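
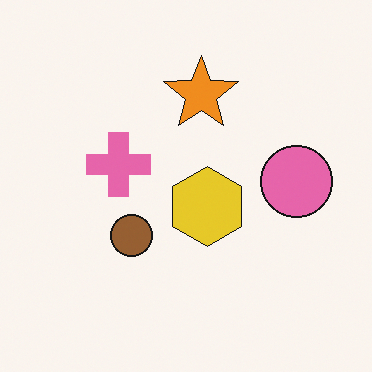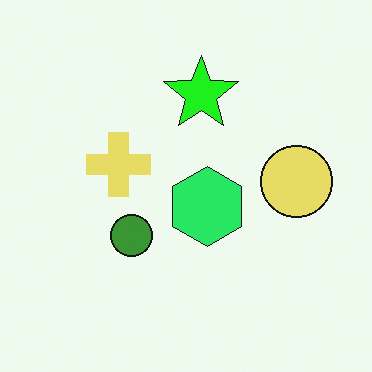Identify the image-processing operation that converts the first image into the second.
The second image is the first hue-shifted by a moderate amount.

Every shape's color has rotated by the same amount around the hue wheel — a uniform hue shift.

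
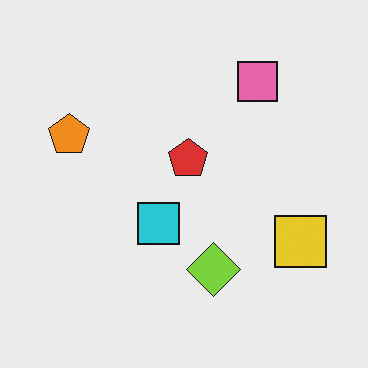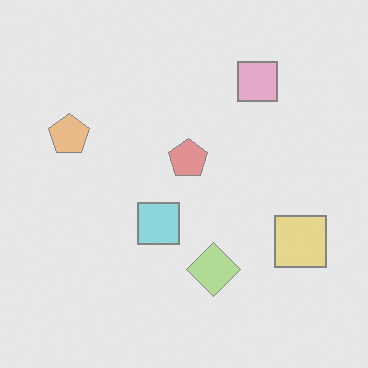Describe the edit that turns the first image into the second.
The second image is the first washed out (contrast reduced).

Tones are pushed toward mid-grey across the whole image — a global contrast change.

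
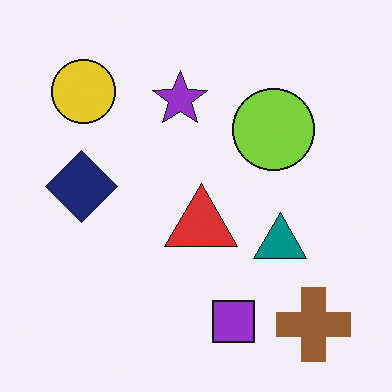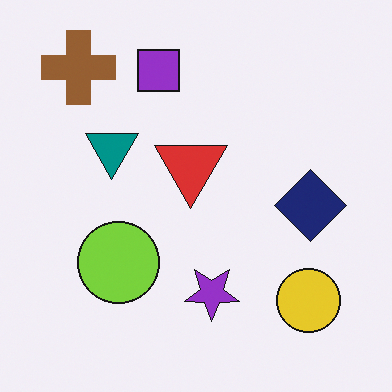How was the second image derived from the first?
The image was rotated 180°.

The brown cross sits in the bottom-right of the first image and the top-left of the second — consistent with a whole-image 180° rotation.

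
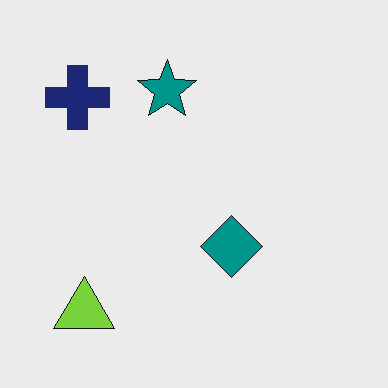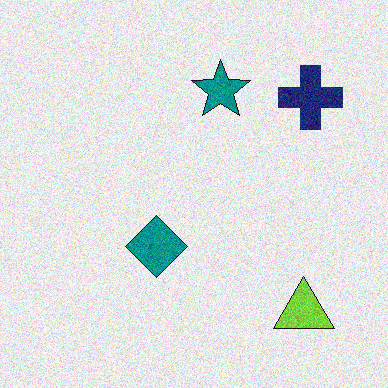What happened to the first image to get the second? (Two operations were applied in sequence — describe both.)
Degraded with visible gaussian noise, then flipped horizontally (left ↔ right).

Random speckle covers the whole image, including the flat background. The navy cross is in the top-left of the first image and the top-right of the second — shapes on opposite sides of the vertical midline have swapped in a mirror flip.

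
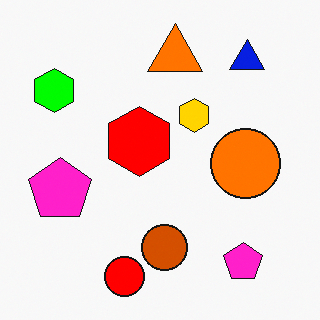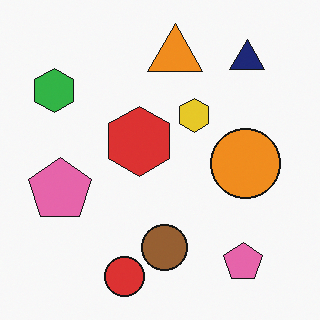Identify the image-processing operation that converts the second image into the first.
The transformation is: heavily oversaturated.

All colors are more vivid — a global saturation change.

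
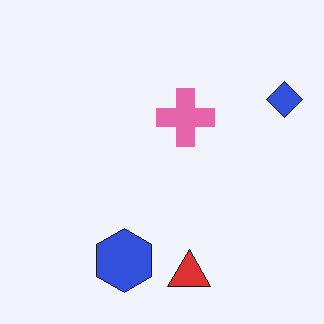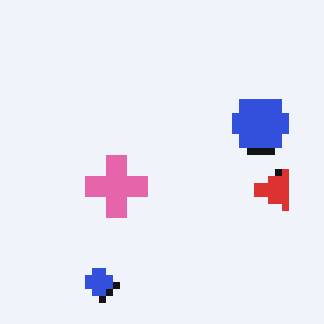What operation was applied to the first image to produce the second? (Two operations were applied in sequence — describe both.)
It was transposed (reflected across the top-left ↔ bottom-right diagonal), then moderately pixelated.

Shapes have swapped their row and column positions — what was in the top-right is now in the bottom-left — a diagonal reflection. Shapes are reduced to large square blocks; fine edges and outlines are lost — a downscale-then-upscale (mosaic) effect.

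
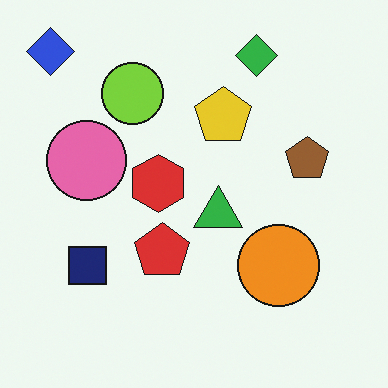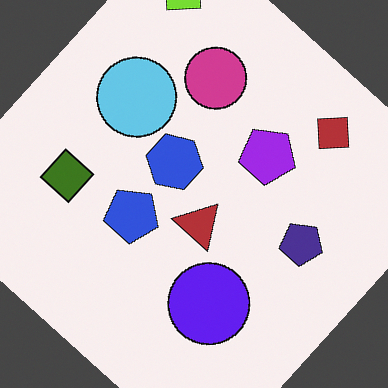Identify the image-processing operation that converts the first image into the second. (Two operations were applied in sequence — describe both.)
The image was rotated clockwise by a large amount — several tens of degrees, then hue-shifted through roughly half the color wheel.

Every shape is tilted by the same angle and the image corners show triangular fill wedges — a whole-image rotation by a non-right angle. Every shape's color has rotated by the same amount around the hue wheel — a uniform hue shift.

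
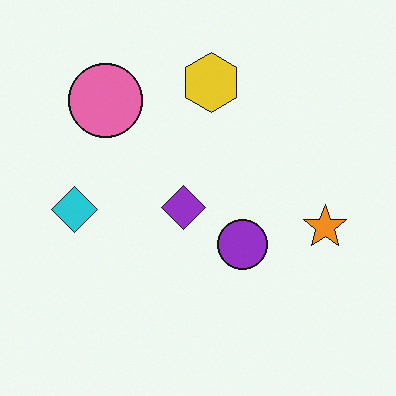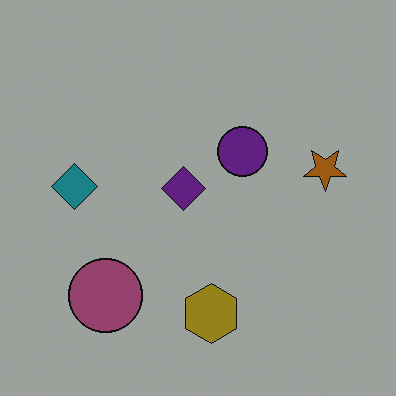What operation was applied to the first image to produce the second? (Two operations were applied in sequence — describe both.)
The image was flipped vertically (top ↔ bottom), then substantially darkened.

The yellow hexagon is in the top of the first image and the bottom of the second — shapes on opposite sides of the horizontal midline have swapped in a mirror flip. Every pixel — background and shapes alike — is uniformly darkened.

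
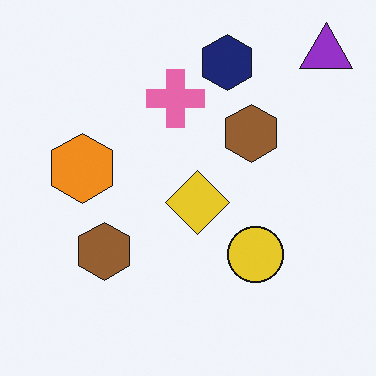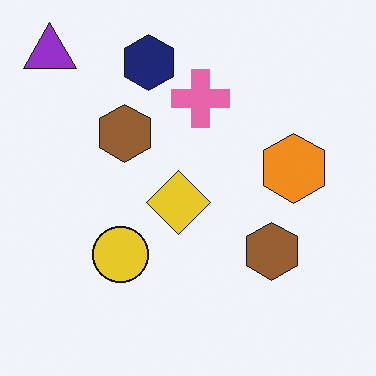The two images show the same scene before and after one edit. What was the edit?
It was flipped horizontally (left ↔ right).

The purple triangle is in the top-right of the first image and the top-left of the second — shapes on opposite sides of the vertical midline have swapped in a mirror flip.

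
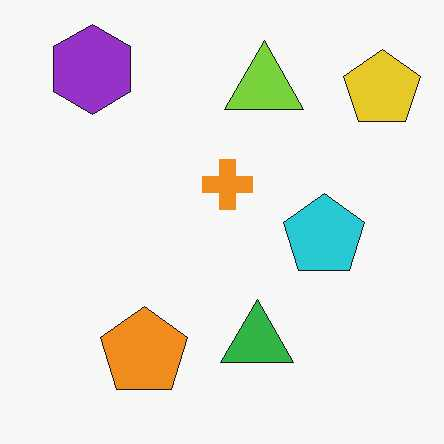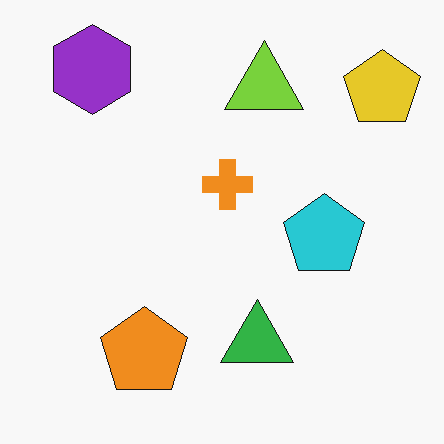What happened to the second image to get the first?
The first image is the second JPEG-compressed with visible artifacts.

Blocky 8×8 compression artifacts appear around shape edges and the flat background shows ringing — characteristic JPEG degradation.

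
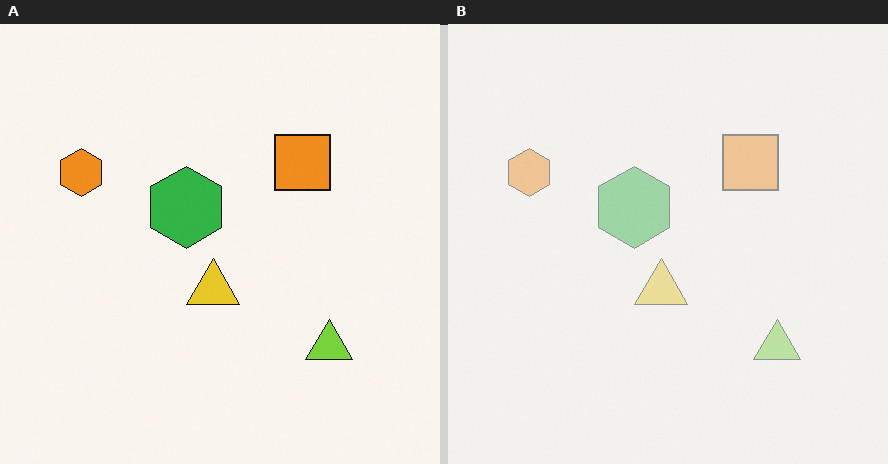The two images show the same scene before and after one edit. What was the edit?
The transformation is: given much lower contrast.

Tones are pushed toward mid-grey across the whole image — a global contrast change.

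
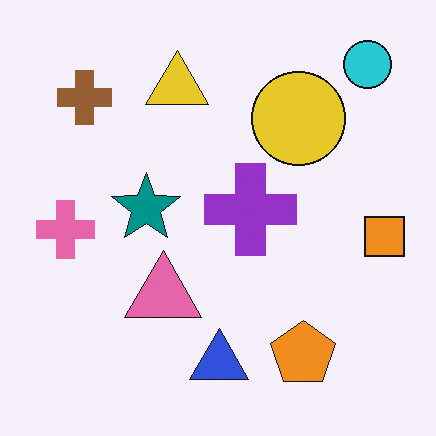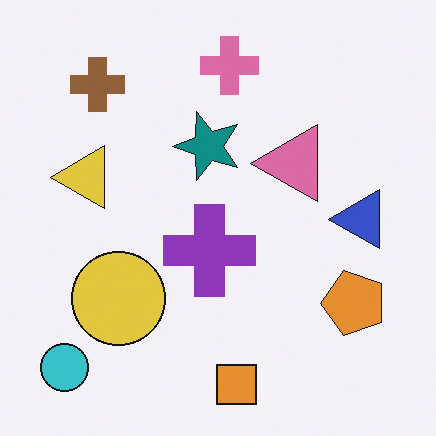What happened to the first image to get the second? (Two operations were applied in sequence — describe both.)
The second image is the first transposed (reflected across the top-left ↔ bottom-right diagonal), then slightly desaturated.

Shapes have swapped their row and column positions — what was in the top-right is now in the bottom-left — a diagonal reflection. All colors are more muted and greyish — a global saturation change.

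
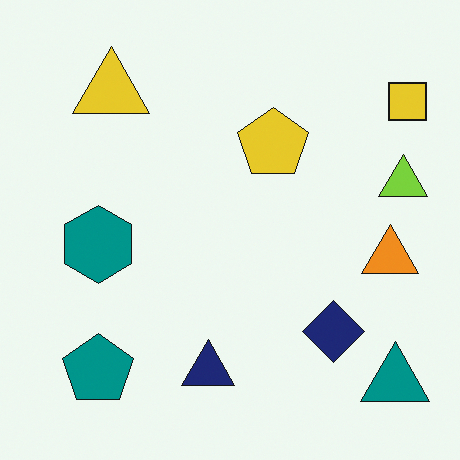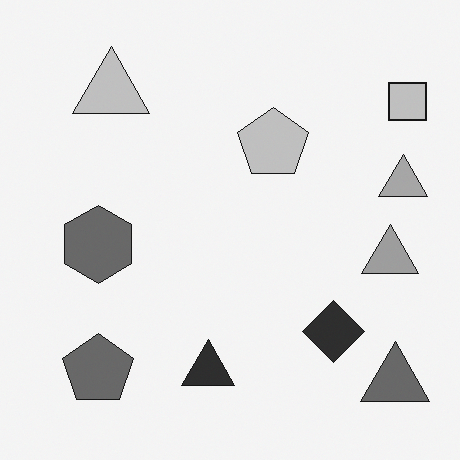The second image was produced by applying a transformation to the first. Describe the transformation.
This is the original image converted to grayscale.

All color is removed — every shape is now a shade of grey.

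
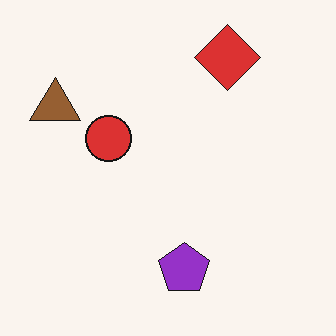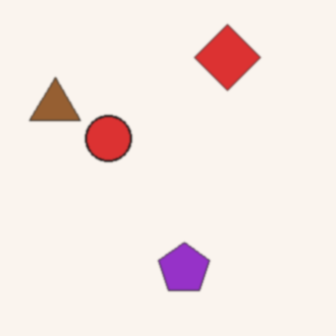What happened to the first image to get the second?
The second image is the first slightly softened.

Shape edges and outlines are uniformly softened across the whole image.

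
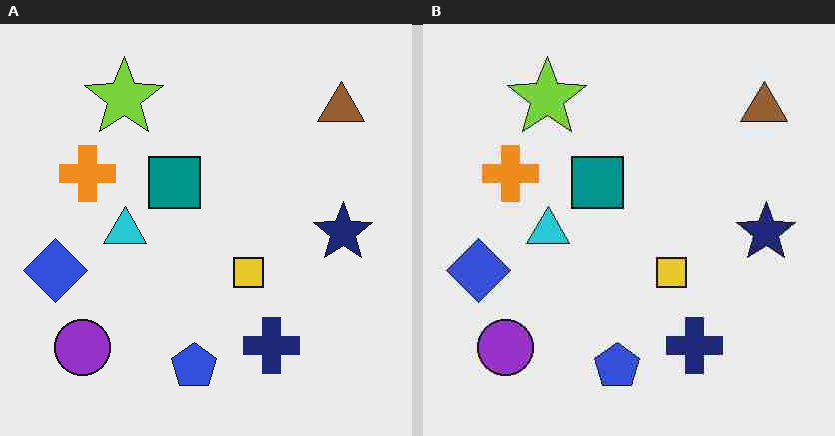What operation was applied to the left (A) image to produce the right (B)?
This is the original image degraded with heavy JPEG compression.

Blocky 8×8 compression artifacts appear around shape edges and the flat background shows ringing — characteristic JPEG degradation.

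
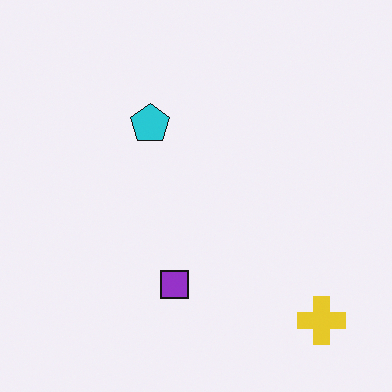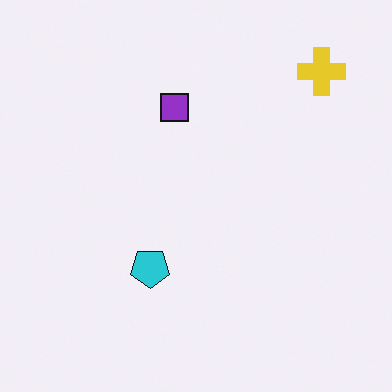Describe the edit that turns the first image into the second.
The transformation is: flipped vertically (top ↔ bottom).

The yellow cross is in the bottom-right of the first image and the top-right of the second — shapes on opposite sides of the horizontal midline have swapped in a mirror flip.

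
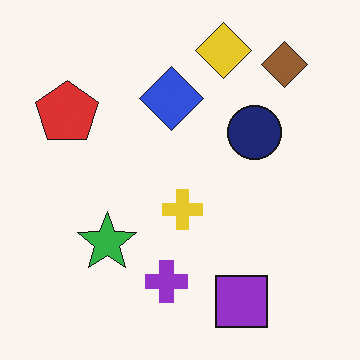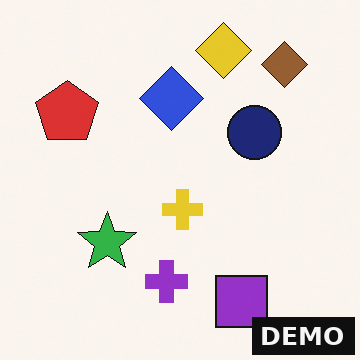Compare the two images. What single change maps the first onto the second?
Watermarked with the text "DEMO" in the lower-right corner.

A dark label reading "DEMO" appears in the lower-right corner.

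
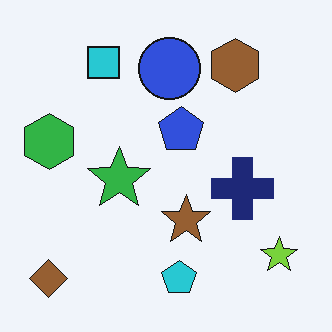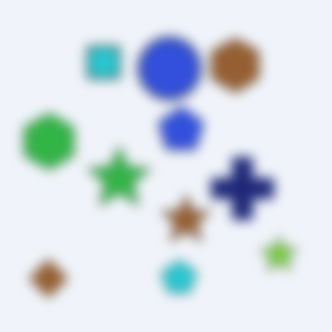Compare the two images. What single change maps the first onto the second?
Heavily blurred.

Shape edges and outlines are uniformly softened across the whole image.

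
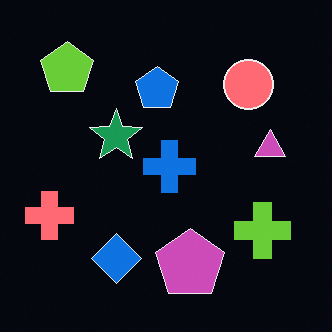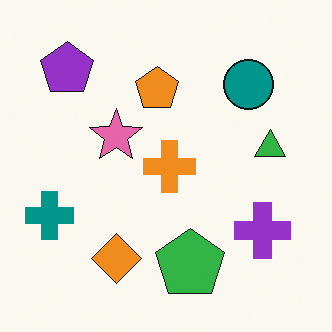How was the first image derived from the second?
The transformation is: color-inverted (negative).

The light background has become dark and every shape's color is its complement — a photographic negative.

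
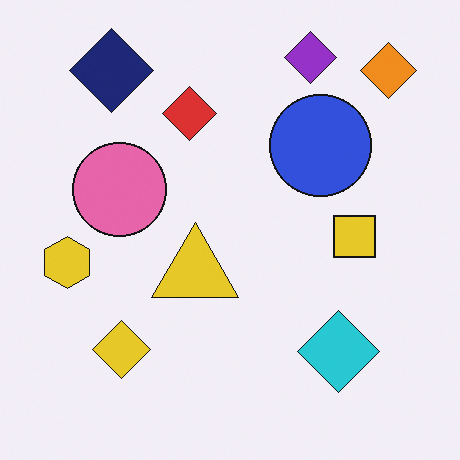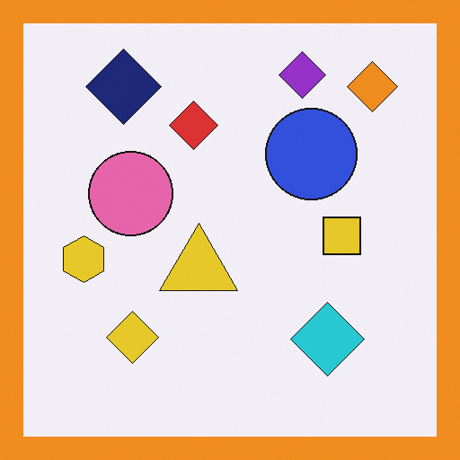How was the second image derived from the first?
Framed with a orange border.

A solid orange frame runs around the edge of the second image, with the content slightly shrunk inside it.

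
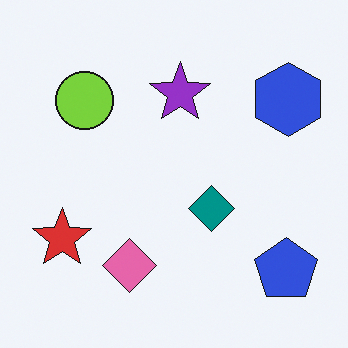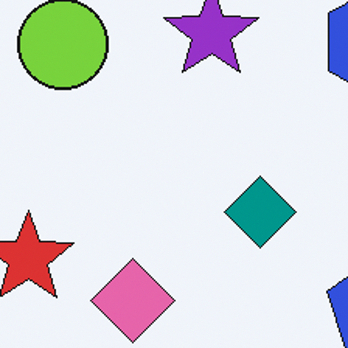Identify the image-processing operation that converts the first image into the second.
Cropped to a modestly smaller region and rescaled.

The visible shapes are larger and the field of view is narrower; shapes near the original edges may be partly or wholly outside the frame — a crop-and-rescale.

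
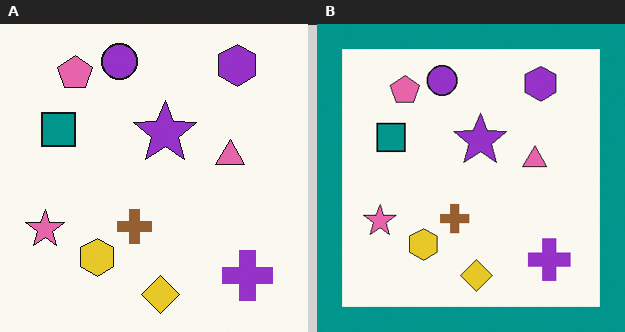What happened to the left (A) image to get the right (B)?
The image was framed with a teal border.

A solid teal frame runs around the edge of the right (B) image, with the content slightly shrunk inside it.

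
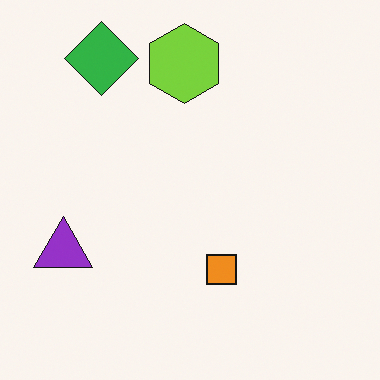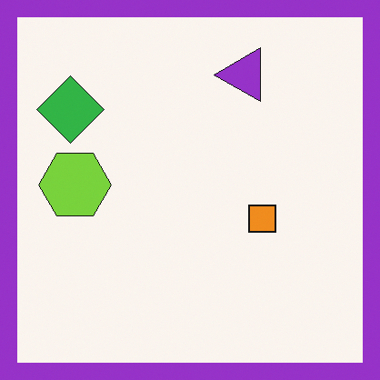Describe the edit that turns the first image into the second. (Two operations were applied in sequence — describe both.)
It was transposed (reflected across the top-left ↔ bottom-right diagonal), then framed with a purple border.

Shapes have swapped their row and column positions — what was in the top-right is now in the bottom-left — a diagonal reflection. A solid purple frame runs around the edge of the second image, with the content slightly shrunk inside it.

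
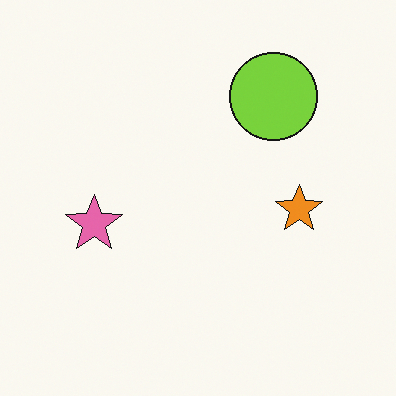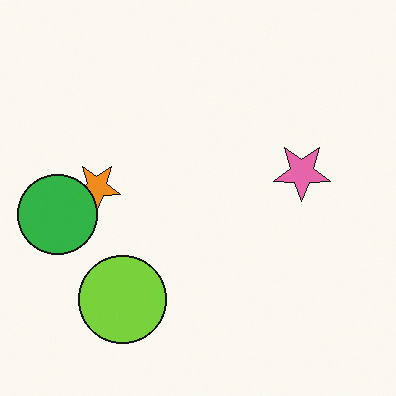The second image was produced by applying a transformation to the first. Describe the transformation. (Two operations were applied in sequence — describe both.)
The second image is the first rotated 180°, then overlaid with an additional green circle.

The lime circle sits in the top-right of the first image and the bottom-left of the second — consistent with a whole-image 180° rotation. A green circle appears in the second image that is absent from the first.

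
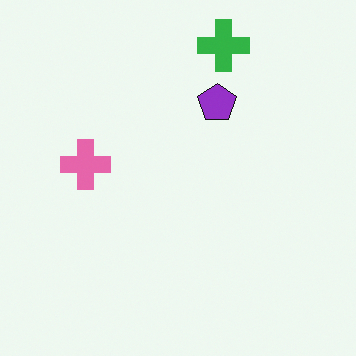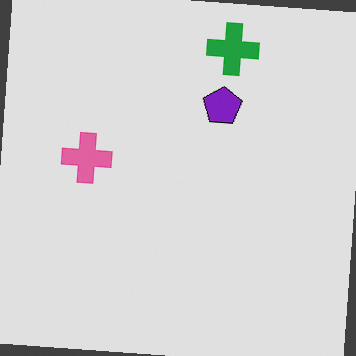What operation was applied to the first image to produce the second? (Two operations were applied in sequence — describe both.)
Rotated clockwise by a slight angle, then posterized to a reduced palette.

Every shape is tilted by the same angle and the image corners show triangular fill wedges — a whole-image rotation by a non-right angle. Each flat color has snapped to a coarser quantized level — most visibly, the near-white background has dropped to a flat grey.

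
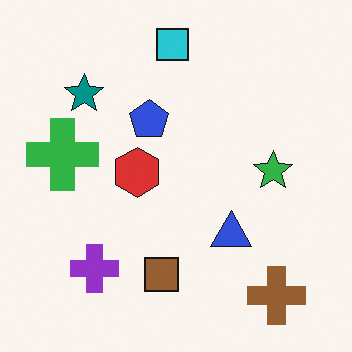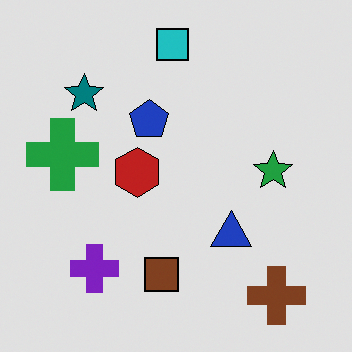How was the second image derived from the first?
It was moderately posterized.

Each flat color has snapped to a coarser quantized level — most visibly, the near-white background has dropped to a flat grey.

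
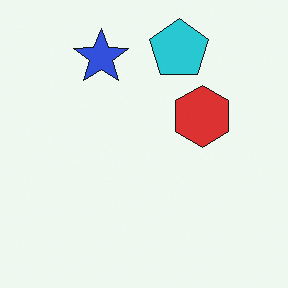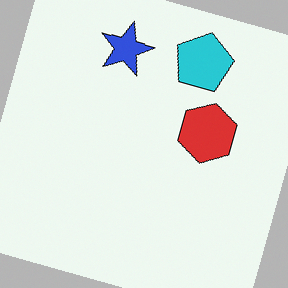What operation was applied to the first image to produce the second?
This is the original image rotated clockwise by a moderate amount.

Every shape is tilted by the same angle and the image corners show triangular fill wedges — a whole-image rotation by a non-right angle.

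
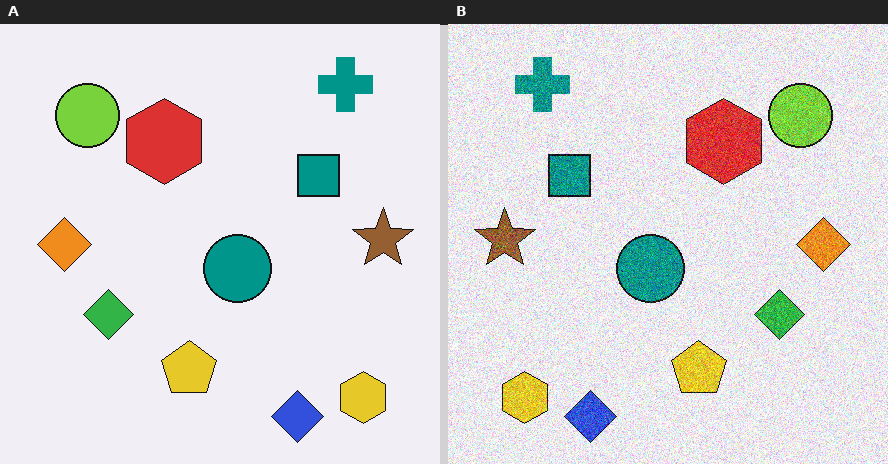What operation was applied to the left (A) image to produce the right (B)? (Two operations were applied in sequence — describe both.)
This is the original image degraded with strong gaussian noise, then flipped horizontally (left ↔ right).

Random speckle covers the whole image, including the flat background. The brown star is in the right of the left (A) image and the left of the right (B) — shapes on opposite sides of the vertical midline have swapped in a mirror flip.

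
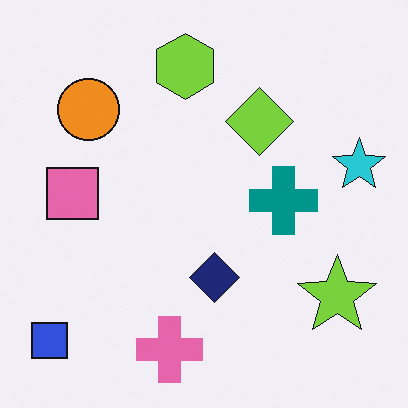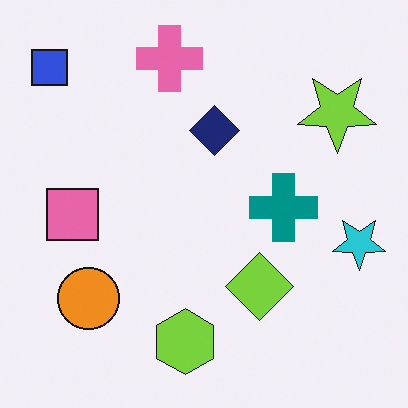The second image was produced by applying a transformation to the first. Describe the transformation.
The transformation is: flipped vertically (top ↔ bottom).

The pink cross is in the bottom of the first image and the top of the second — shapes on opposite sides of the horizontal midline have swapped in a mirror flip.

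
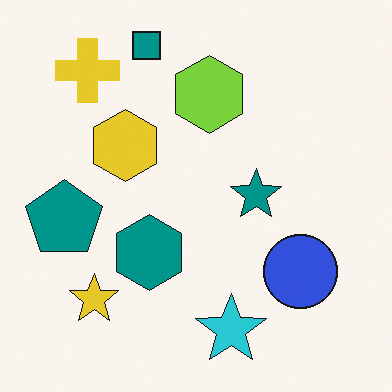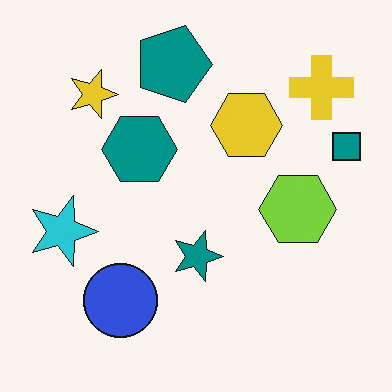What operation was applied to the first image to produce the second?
The image was rotated 90° clockwise.

The yellow cross sits in the top-left of the first image and the top-right of the second — consistent with a whole-image 90° clockwise rotation.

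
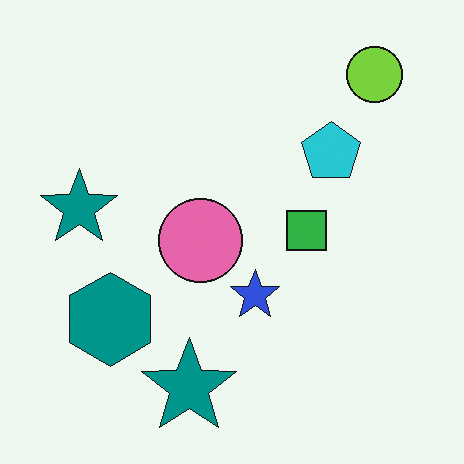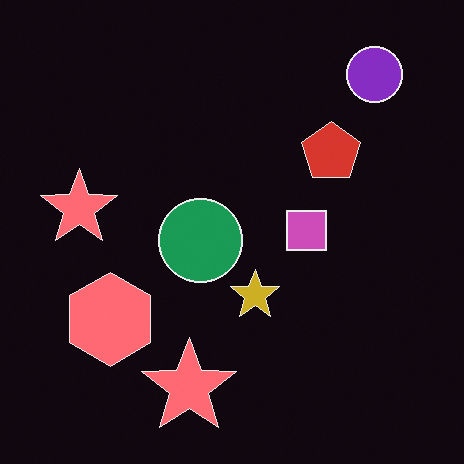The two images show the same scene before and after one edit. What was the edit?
The transformation is: color-inverted (negative).

The light background has become dark and every shape's color is its complement — a photographic negative.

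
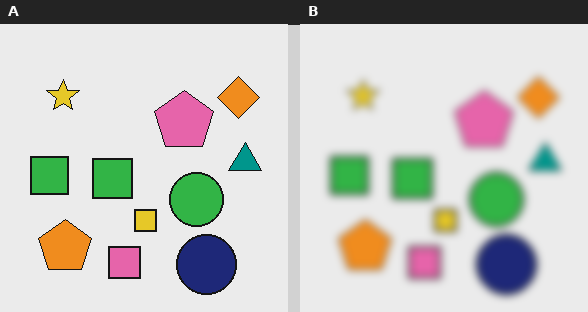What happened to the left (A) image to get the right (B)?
It was moderately blurred.

Shape edges and outlines are uniformly softened across the whole image.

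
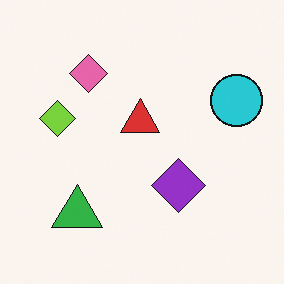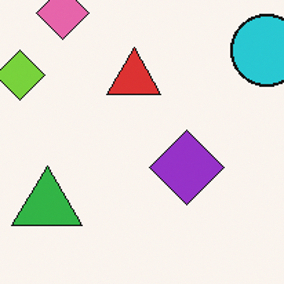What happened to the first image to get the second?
This is the original image cropped to a modestly smaller region and rescaled.

The visible shapes are larger and the field of view is narrower; shapes near the original edges may be partly or wholly outside the frame — a crop-and-rescale.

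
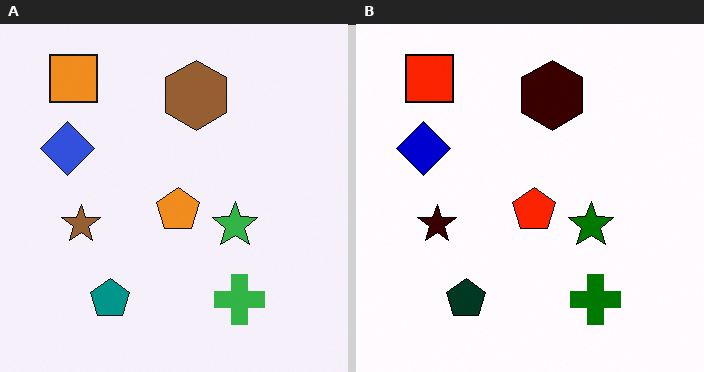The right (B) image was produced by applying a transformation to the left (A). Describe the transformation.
The transformation is: boosted in contrast.

Tones are pushed away from mid-grey across the whole image — a global contrast change.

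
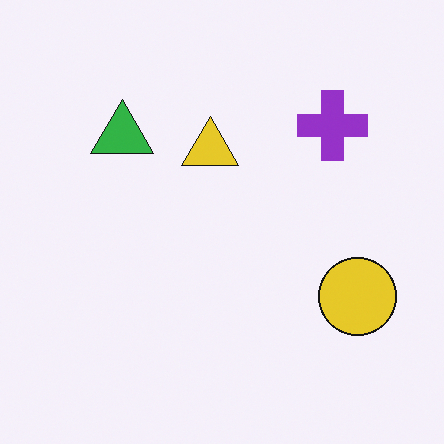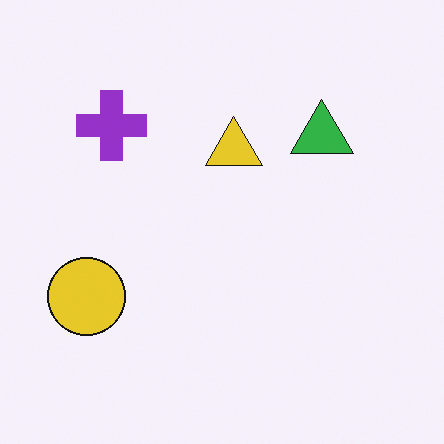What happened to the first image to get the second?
It was flipped horizontally (left ↔ right).

The yellow circle is in the right of the first image and the left of the second — shapes on opposite sides of the vertical midline have swapped in a mirror flip.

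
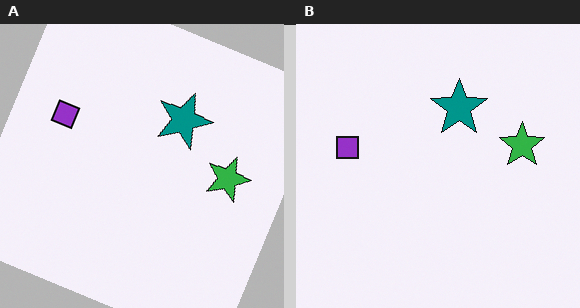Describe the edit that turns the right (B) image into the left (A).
The transformation is: rotated clockwise by a moderate amount.

Every shape is tilted by the same angle and the image corners show triangular fill wedges — a whole-image rotation by a non-right angle.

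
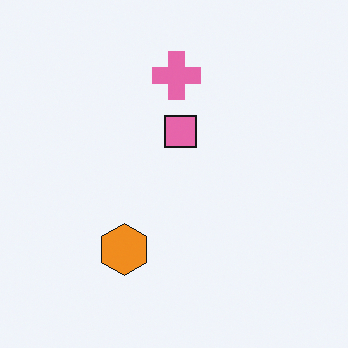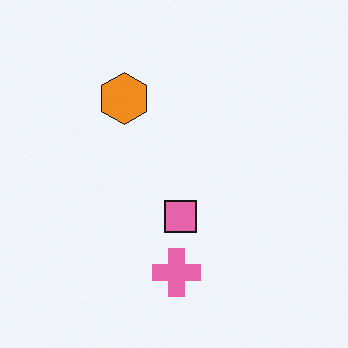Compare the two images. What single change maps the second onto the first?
This is the original image flipped vertically (top ↔ bottom).

The pink cross is in the bottom of the second image and the top of the first — shapes on opposite sides of the horizontal midline have swapped in a mirror flip.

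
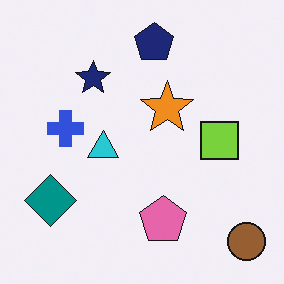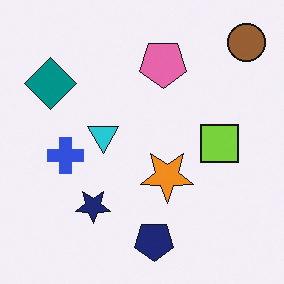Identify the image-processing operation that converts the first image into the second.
The transformation is: flipped vertically (top ↔ bottom).

The navy pentagon is in the top of the first image and the bottom of the second — shapes on opposite sides of the horizontal midline have swapped in a mirror flip.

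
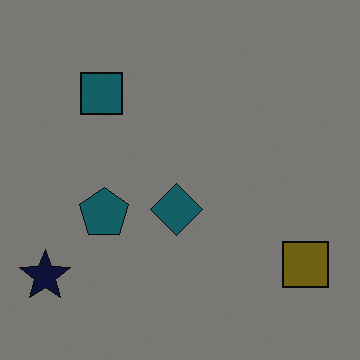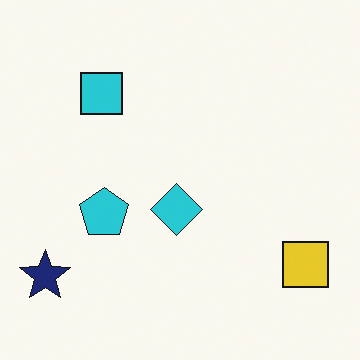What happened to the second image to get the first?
The image was noticeably darkened.

Every pixel — background and shapes alike — is uniformly darkened.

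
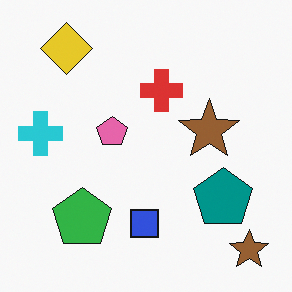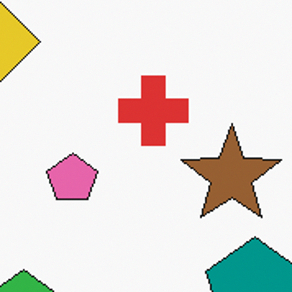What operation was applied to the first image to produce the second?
The image was cropped tightly and scaled back up.

The visible shapes are larger and the field of view is narrower; shapes near the original edges may be partly or wholly outside the frame — a crop-and-rescale.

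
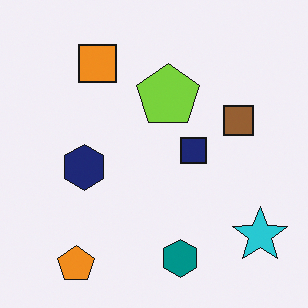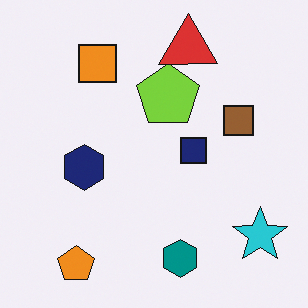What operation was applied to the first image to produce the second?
The transformation is: overlaid with an additional red triangle.

A red triangle appears in the second image that is absent from the first.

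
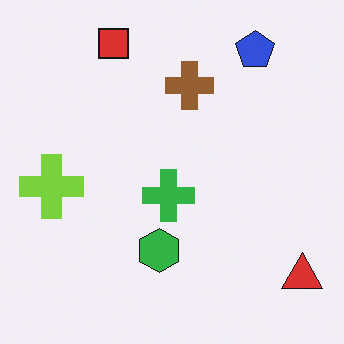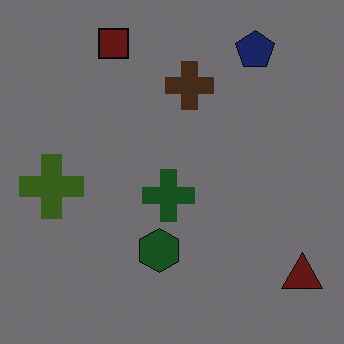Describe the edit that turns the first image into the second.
Noticeably darkened.

Every pixel — background and shapes alike — is uniformly darkened.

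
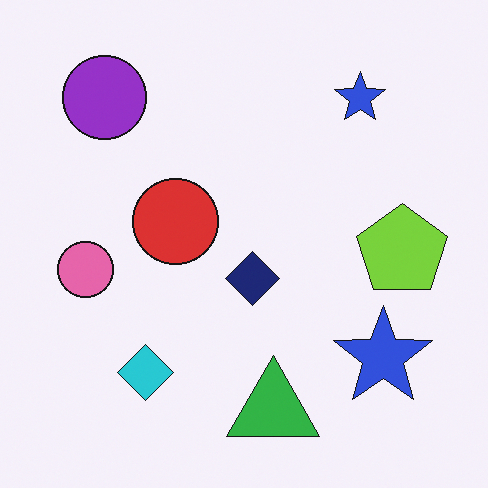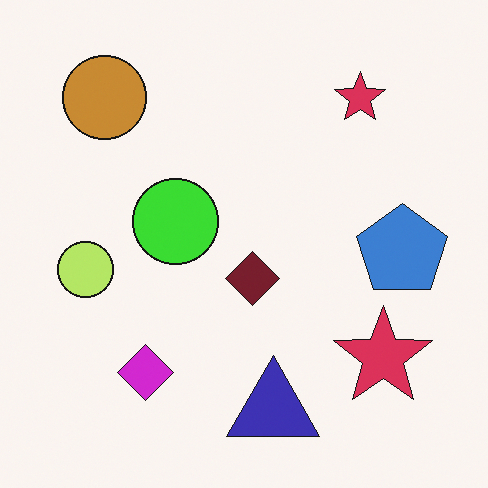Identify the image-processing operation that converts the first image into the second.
The second image is the first hue-shifted through roughly a third of the color wheel.

Every shape's color has rotated by the same amount around the hue wheel — a uniform hue shift.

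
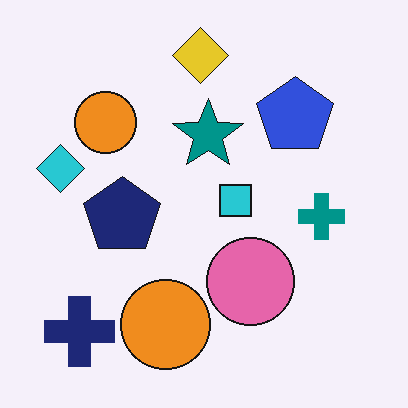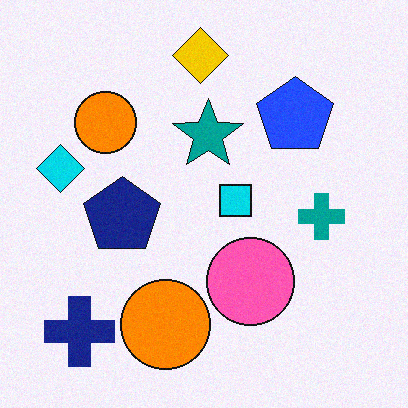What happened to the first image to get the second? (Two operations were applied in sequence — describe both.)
Slightly oversaturated, then degraded with light additive noise.

All colors are more vivid — a global saturation change. Random speckle covers the whole image, including the flat background.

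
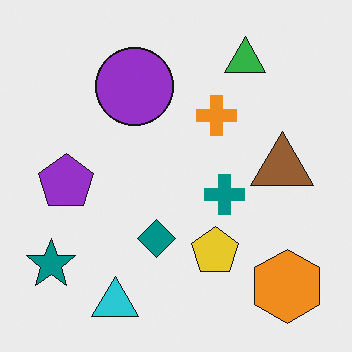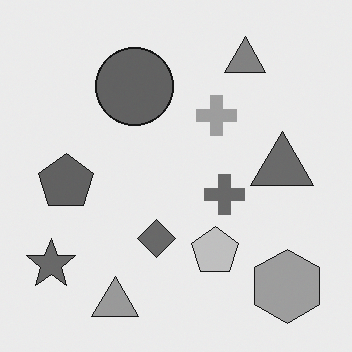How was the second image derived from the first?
This is the original image converted to grayscale.

All color is removed — every shape is now a shade of grey.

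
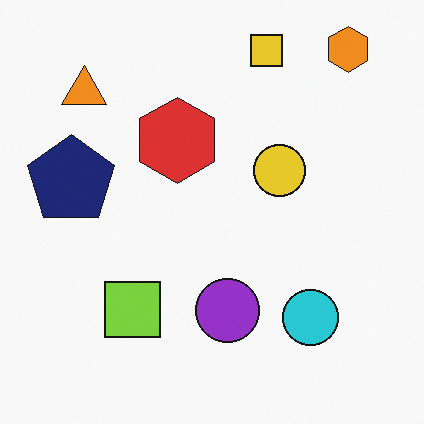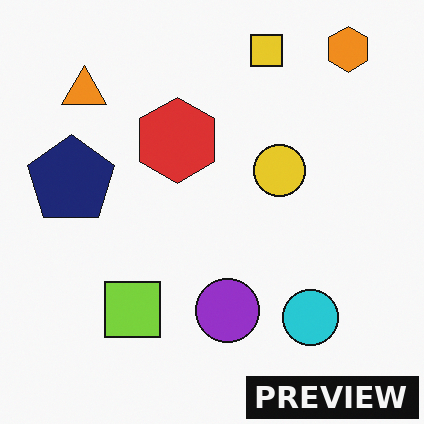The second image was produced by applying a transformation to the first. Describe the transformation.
The image was watermarked with the text "PREVIEW" in the lower-right corner.

A dark label reading "PREVIEW" appears in the lower-right corner.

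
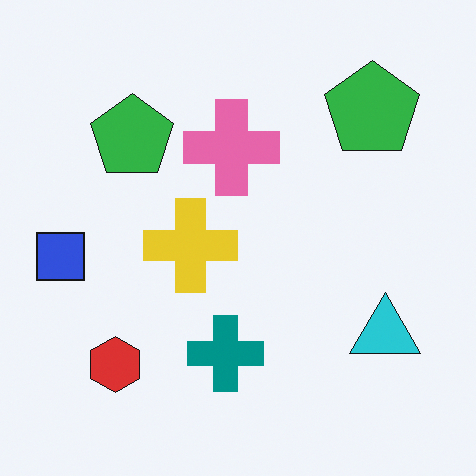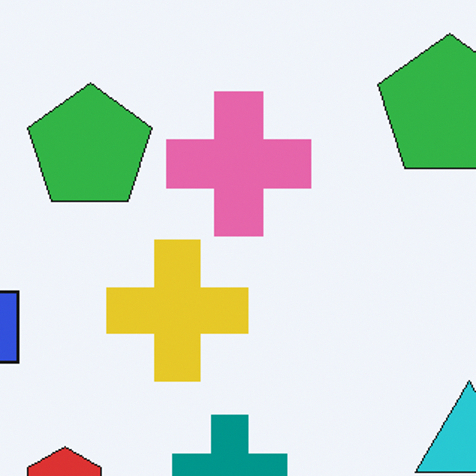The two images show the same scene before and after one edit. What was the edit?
This is the original image cropped to a modestly smaller region and rescaled.

The visible shapes are larger and the field of view is narrower; shapes near the original edges may be partly or wholly outside the frame — a crop-and-rescale.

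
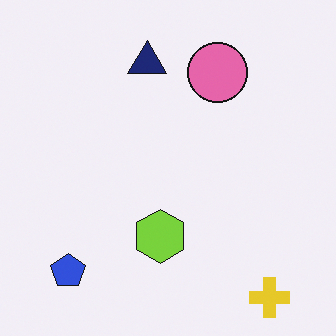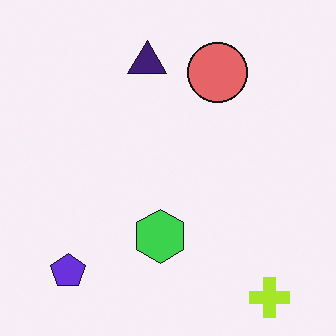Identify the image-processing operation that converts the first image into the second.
Hue-shifted slightly.

Every shape's color has rotated by the same amount around the hue wheel — a uniform hue shift.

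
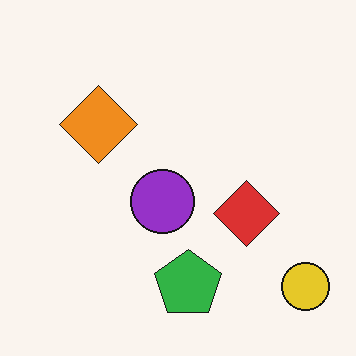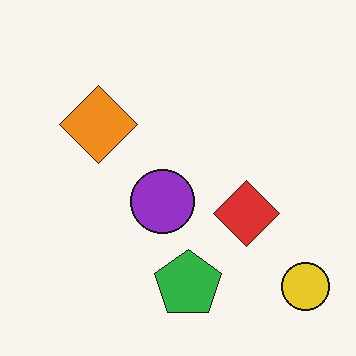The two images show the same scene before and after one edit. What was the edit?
It was given moderate JPEG compression.

Blocky 8×8 compression artifacts appear around shape edges and the flat background shows ringing — characteristic JPEG degradation.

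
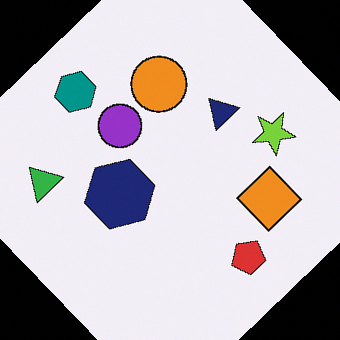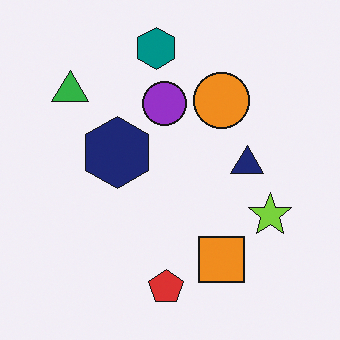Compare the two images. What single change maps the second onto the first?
The image was rotated counter-clockwise by a large amount — several tens of degrees.

Every shape is tilted by the same angle and the image corners show triangular fill wedges — a whole-image rotation by a non-right angle.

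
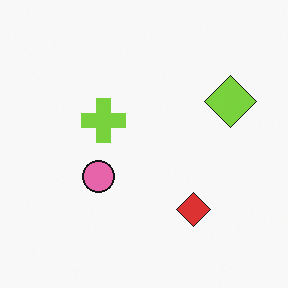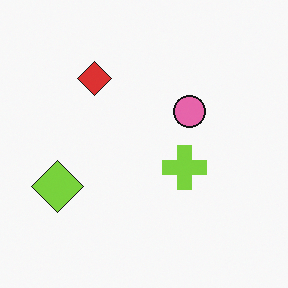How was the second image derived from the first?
The transformation is: rotated 180°.

The lime diamond sits in the right of the first image and the left of the second — consistent with a whole-image 180° rotation.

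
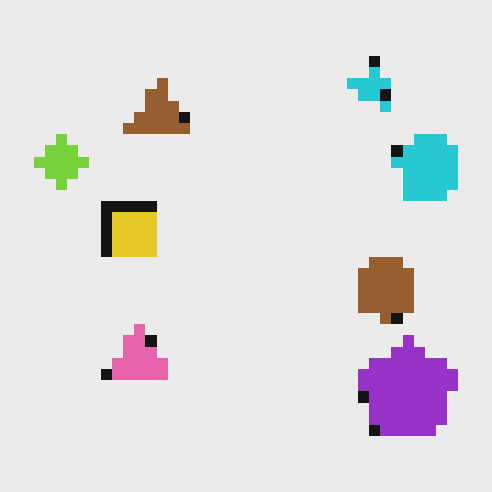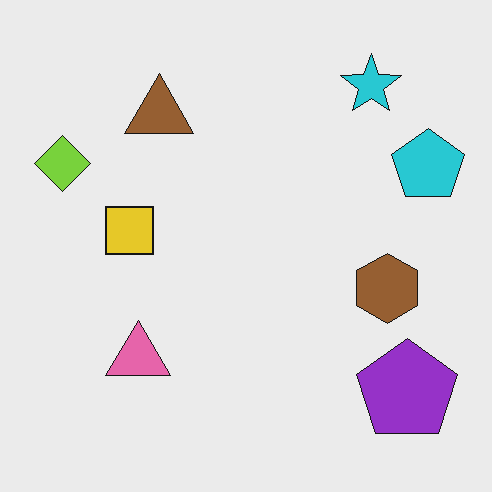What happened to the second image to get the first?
It was heavily pixelated into large blocks.

Shapes are reduced to large square blocks; fine edges and outlines are lost — a downscale-then-upscale (mosaic) effect.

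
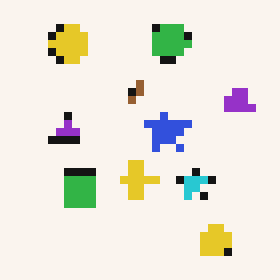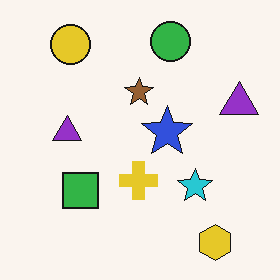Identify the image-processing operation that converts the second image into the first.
Pixelated into visible square blocks.

Shapes are reduced to large square blocks; fine edges and outlines are lost — a downscale-then-upscale (mosaic) effect.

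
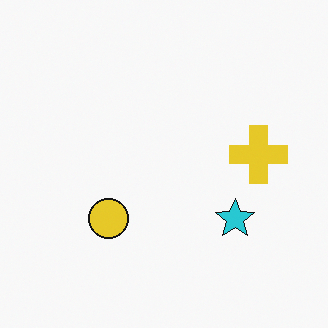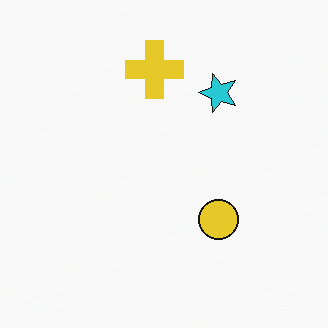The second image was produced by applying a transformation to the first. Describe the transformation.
It was rotated 90° counter-clockwise.

The yellow cross sits in the right of the first image and the top of the second — consistent with a whole-image 90° counter-clockwise rotation.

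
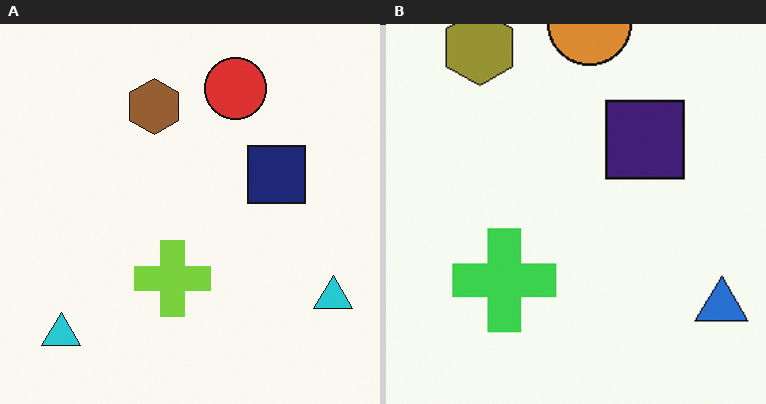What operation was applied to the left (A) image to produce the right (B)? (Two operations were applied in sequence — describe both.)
Hue-shifted slightly, then cropped slightly and scaled back up.

Every shape's color has rotated by the same amount around the hue wheel — a uniform hue shift. The visible shapes are larger and the field of view is narrower; shapes near the original edges may be partly or wholly outside the frame — a crop-and-rescale.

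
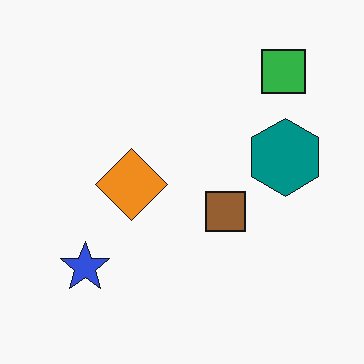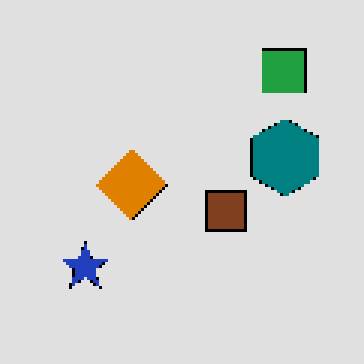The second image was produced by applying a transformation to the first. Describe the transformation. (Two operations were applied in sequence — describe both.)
It was moderately posterized, then lightly pixelated (a mild mosaic effect).

Each flat color has snapped to a coarser quantized level — most visibly, the near-white background has dropped to a flat grey. Shapes are reduced to large square blocks; fine edges and outlines are lost — a downscale-then-upscale (mosaic) effect.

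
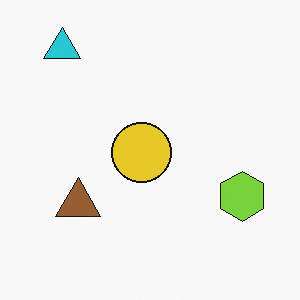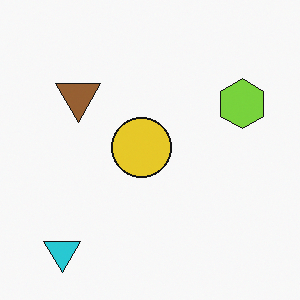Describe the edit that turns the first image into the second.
This is the original image flipped vertically (top ↔ bottom).

The cyan triangle is in the top-left of the first image and the bottom-left of the second — shapes on opposite sides of the horizontal midline have swapped in a mirror flip.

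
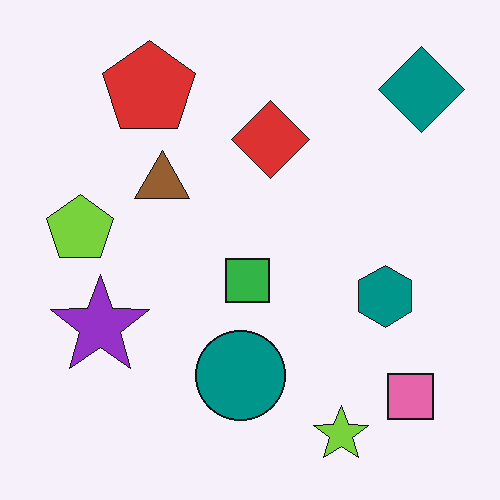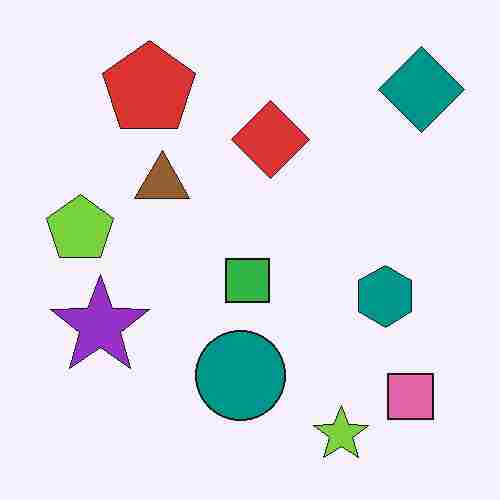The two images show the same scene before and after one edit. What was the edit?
The image was heavily JPEG-compressed with obvious blocking artifacts.

Blocky 8×8 compression artifacts appear around shape edges and the flat background shows ringing — characteristic JPEG degradation.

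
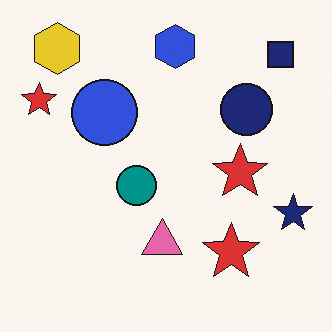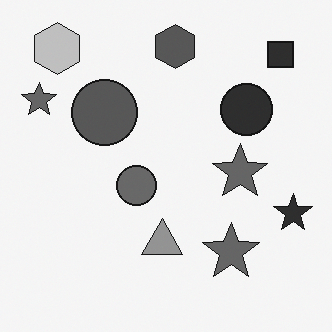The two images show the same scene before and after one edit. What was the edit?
Converted to grayscale.

All color is removed — every shape is now a shade of grey.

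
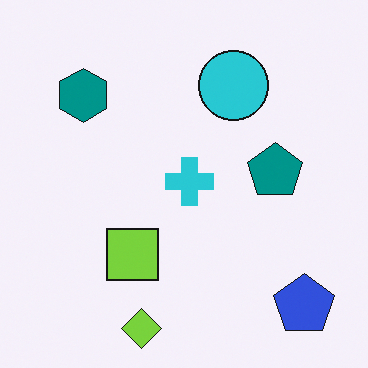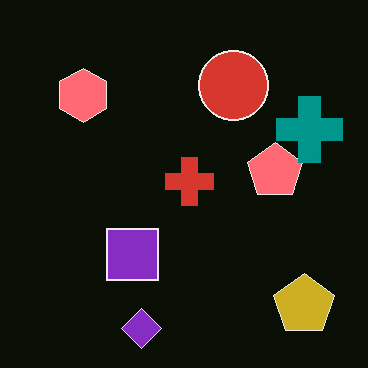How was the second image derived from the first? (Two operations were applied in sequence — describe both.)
The transformation is: color-inverted (negative), then overlaid with an additional teal cross.

The light background has become dark and every shape's color is its complement — a photographic negative. A teal cross appears in the second image that is absent from the first.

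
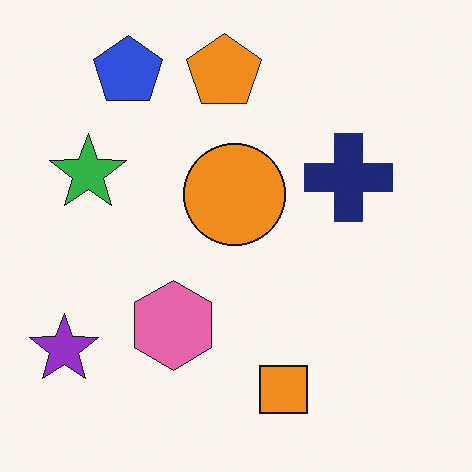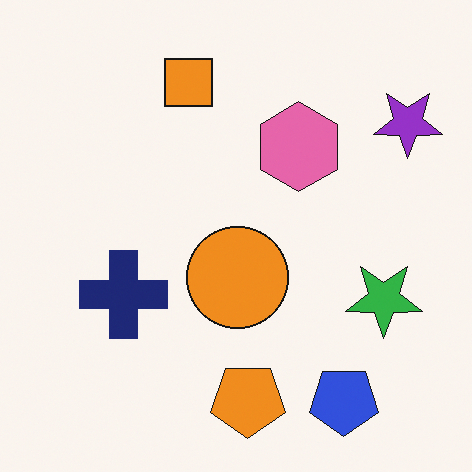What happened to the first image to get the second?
The image was rotated 180°.

The purple star sits in the bottom-left of the first image and the top-right of the second — consistent with a whole-image 180° rotation.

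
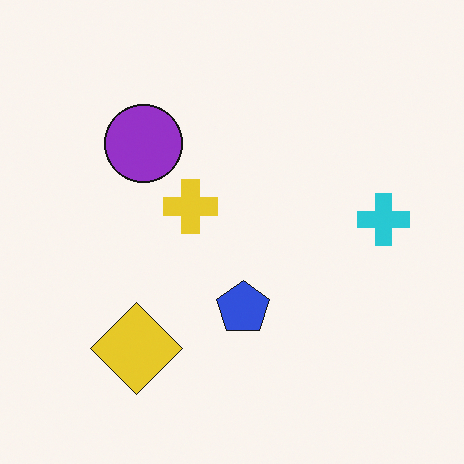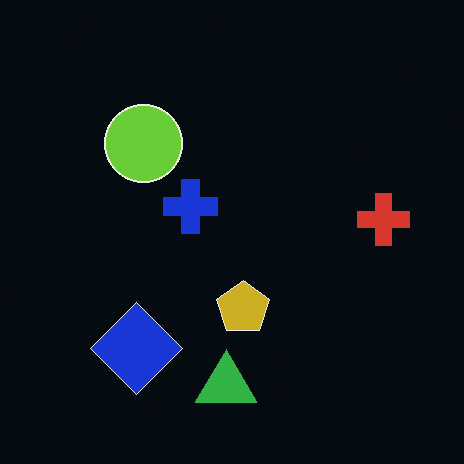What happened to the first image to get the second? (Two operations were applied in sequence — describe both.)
This is the original image color-inverted (negative), then overlaid with an additional green triangle.

The light background has become dark and every shape's color is its complement — a photographic negative. A green triangle appears in the second image that is absent from the first.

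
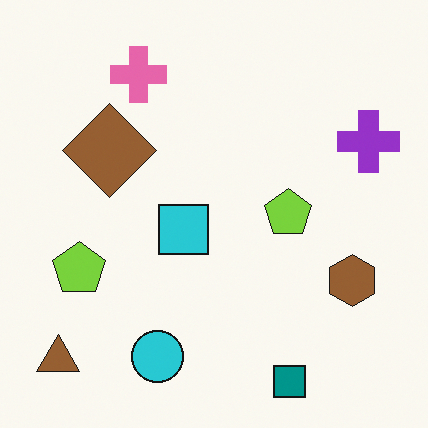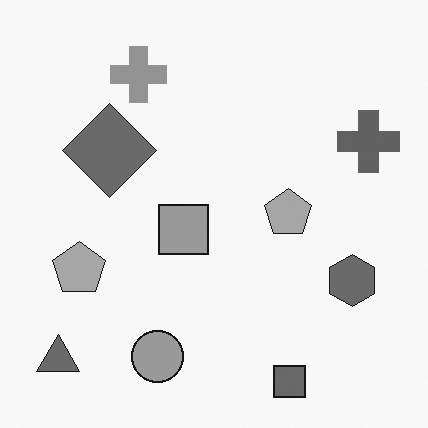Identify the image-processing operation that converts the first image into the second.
The transformation is: converted to grayscale.

All color is removed — every shape is now a shade of grey.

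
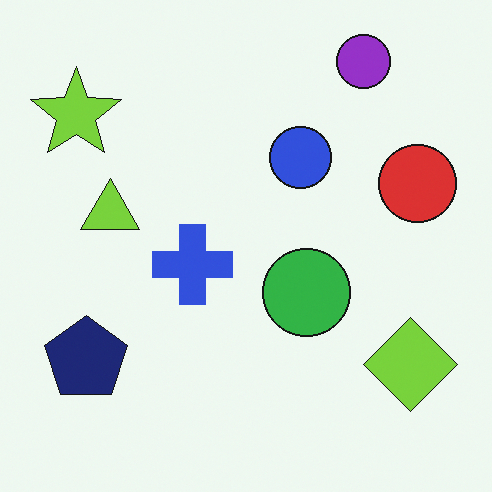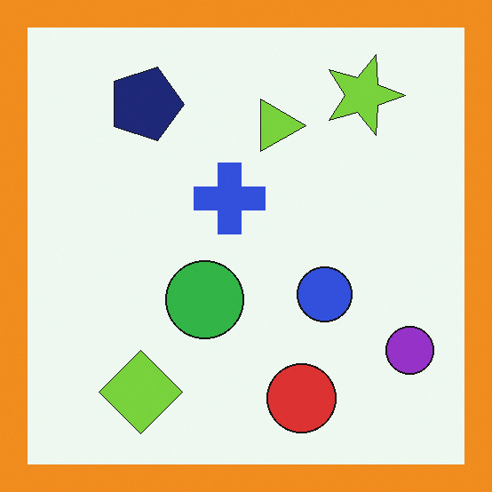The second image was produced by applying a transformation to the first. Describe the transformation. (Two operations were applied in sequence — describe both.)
It was rotated 90° clockwise, then framed with a orange border.

The purple circle sits in the top-right of the first image and the bottom-right of the second — consistent with a whole-image 90° clockwise rotation. A solid orange frame runs around the edge of the second image, with the content slightly shrunk inside it.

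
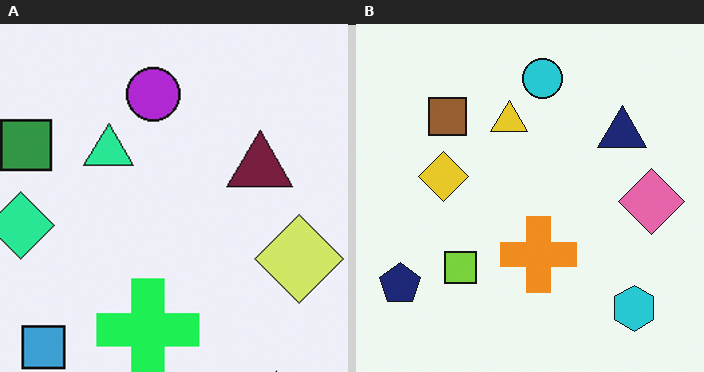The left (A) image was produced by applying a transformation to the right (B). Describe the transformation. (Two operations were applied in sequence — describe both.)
The transformation is: hue-shifted through roughly a third of the color wheel, then cropped to a modestly smaller region and rescaled.

Every shape's color has rotated by the same amount around the hue wheel — a uniform hue shift. The visible shapes are larger and the field of view is narrower; shapes near the original edges may be partly or wholly outside the frame — a crop-and-rescale.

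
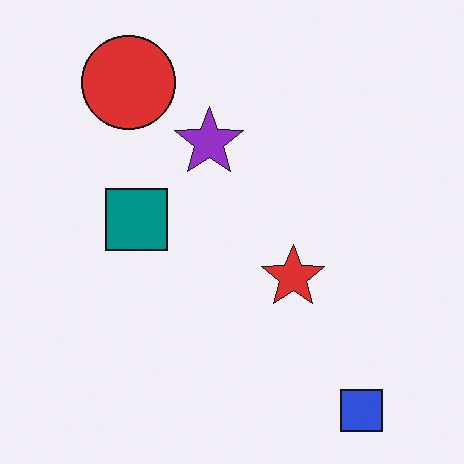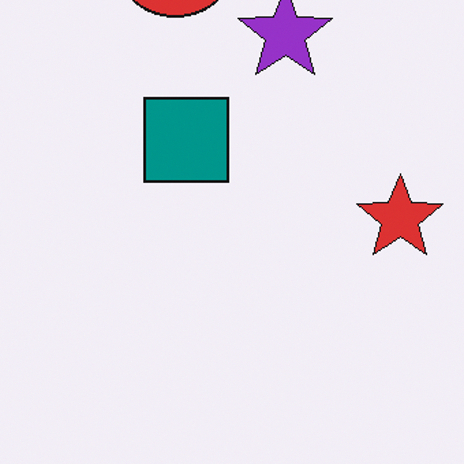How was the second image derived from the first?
The transformation is: cropped to a modestly smaller region and rescaled.

The visible shapes are larger and the field of view is narrower; shapes near the original edges may be partly or wholly outside the frame — a crop-and-rescale.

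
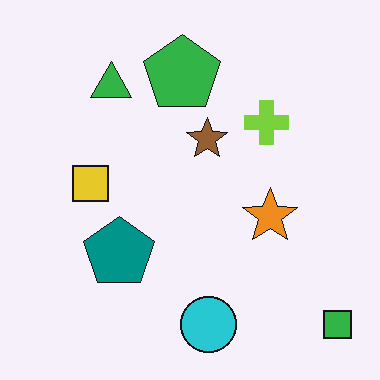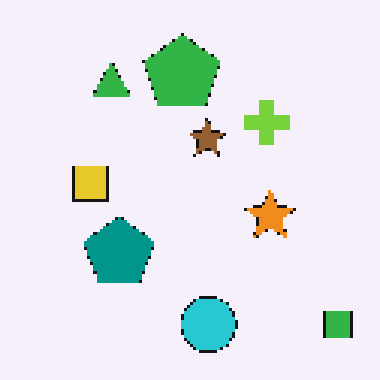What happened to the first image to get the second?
The image was mildly pixelated.

Shapes are reduced to large square blocks; fine edges and outlines are lost — a downscale-then-upscale (mosaic) effect.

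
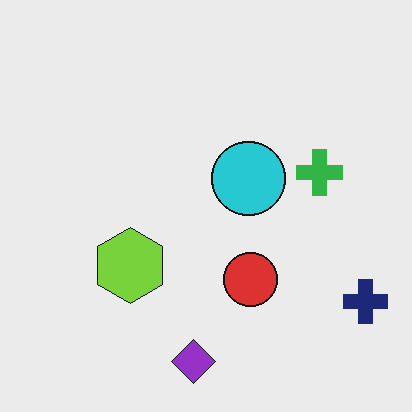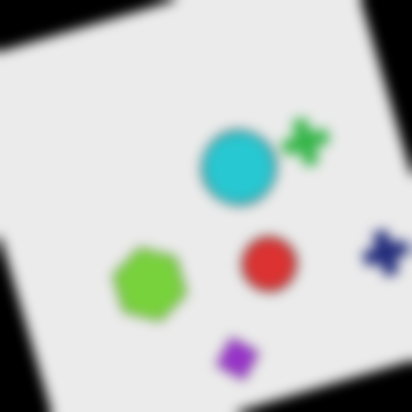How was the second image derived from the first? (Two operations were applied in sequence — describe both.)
It was rotated counter-clockwise by a moderate amount, then heavily blurred.

Every shape is tilted by the same angle and the image corners show triangular fill wedges — a whole-image rotation by a non-right angle. Shape edges and outlines are uniformly softened across the whole image.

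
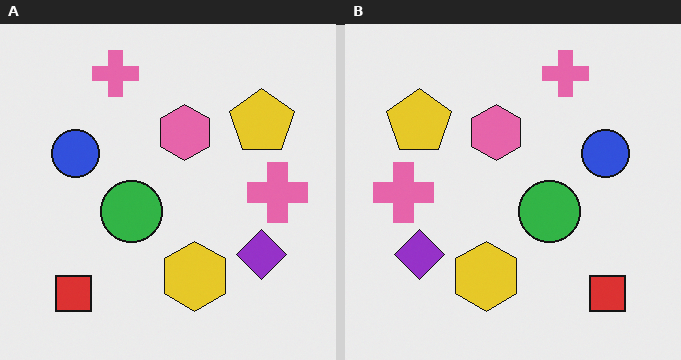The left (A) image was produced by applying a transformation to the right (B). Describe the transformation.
The image was flipped horizontally (left ↔ right).

The yellow pentagon is in the top-left of the right (B) image and the top-right of the left (A) — shapes on opposite sides of the vertical midline have swapped in a mirror flip.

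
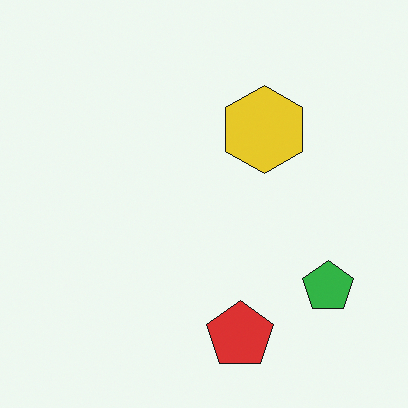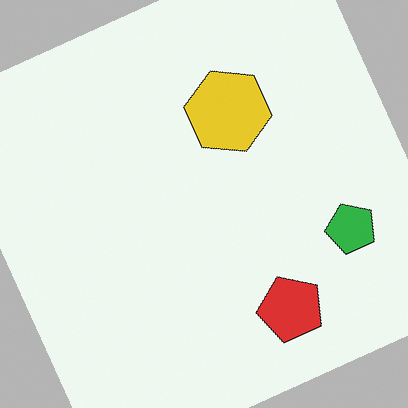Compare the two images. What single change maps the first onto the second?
The image was rotated counter-clockwise by a moderate amount.

Every shape is tilted by the same angle and the image corners show triangular fill wedges — a whole-image rotation by a non-right angle.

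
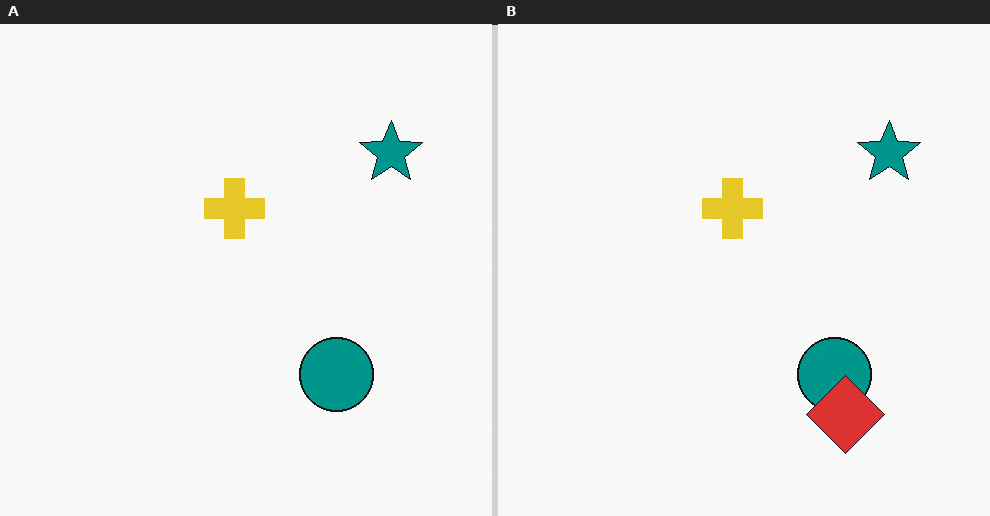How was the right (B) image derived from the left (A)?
This is the original image overlaid with an additional red diamond.

A red diamond appears in the right (B) image that is absent from the left (A).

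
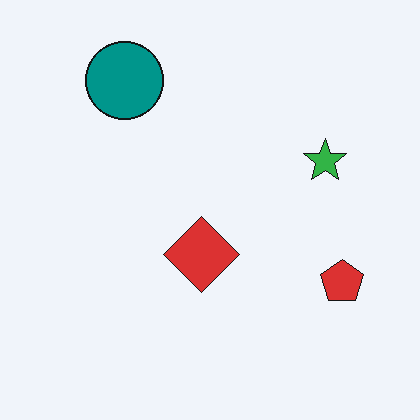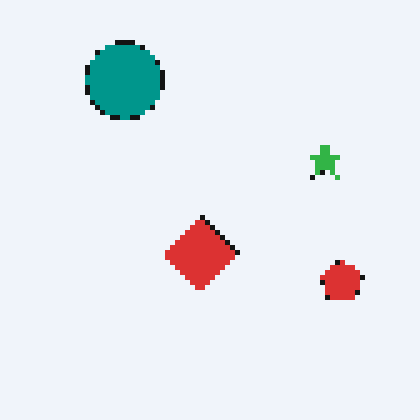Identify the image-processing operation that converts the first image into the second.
It was lightly pixelated (a mild mosaic effect).

Shapes are reduced to large square blocks; fine edges and outlines are lost — a downscale-then-upscale (mosaic) effect.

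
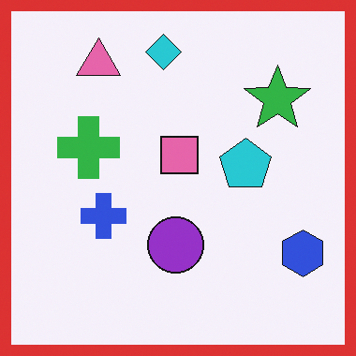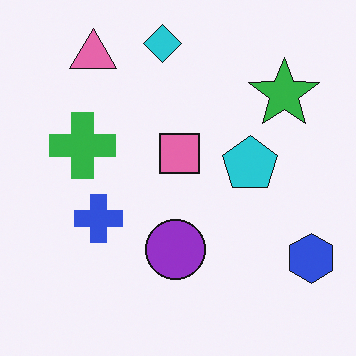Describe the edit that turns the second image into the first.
The transformation is: framed with a red border.

A solid red frame runs around the edge of the first image, with the content slightly shrunk inside it.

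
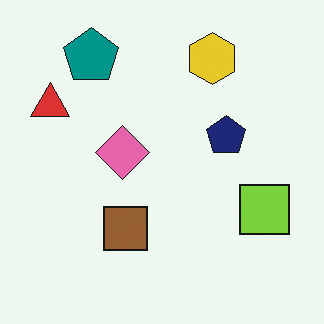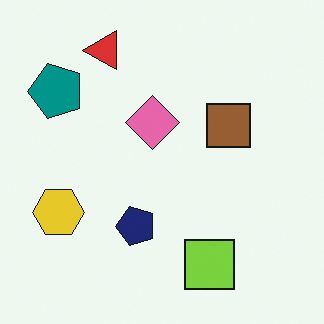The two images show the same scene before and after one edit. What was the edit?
The transformation is: transposed (reflected across the top-left ↔ bottom-right diagonal).

Shapes have swapped their row and column positions — what was in the top-right is now in the bottom-left — a diagonal reflection.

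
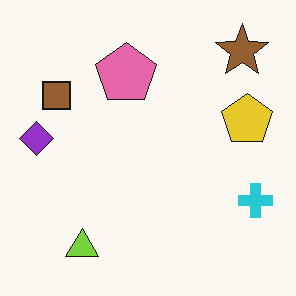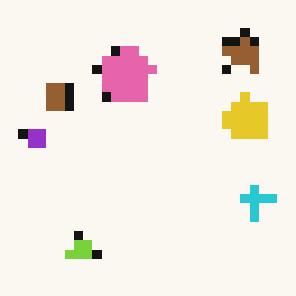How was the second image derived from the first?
This is the original image coarsely pixelated.

Shapes are reduced to large square blocks; fine edges and outlines are lost — a downscale-then-upscale (mosaic) effect.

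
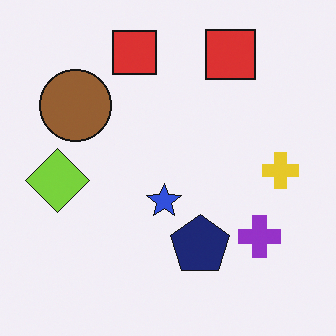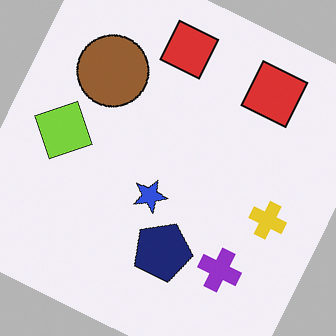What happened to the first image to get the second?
This is the original image rotated clockwise by a clearly visible amount.

Every shape is tilted by the same angle and the image corners show triangular fill wedges — a whole-image rotation by a non-right angle.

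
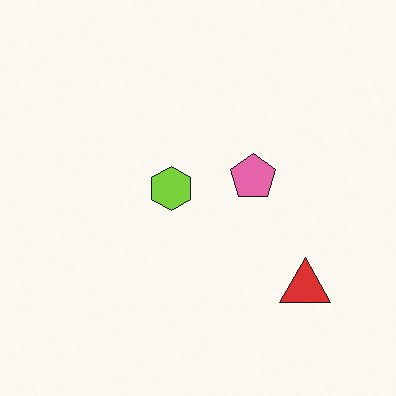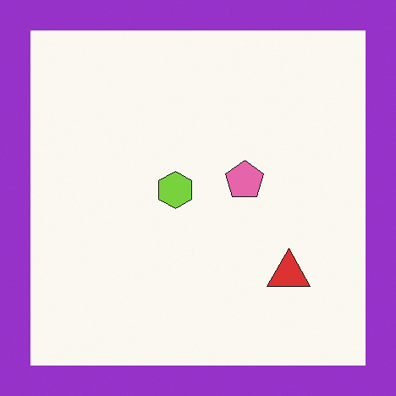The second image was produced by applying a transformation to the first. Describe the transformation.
This is the original image framed with a purple border.

A solid purple frame runs around the edge of the second image, with the content slightly shrunk inside it.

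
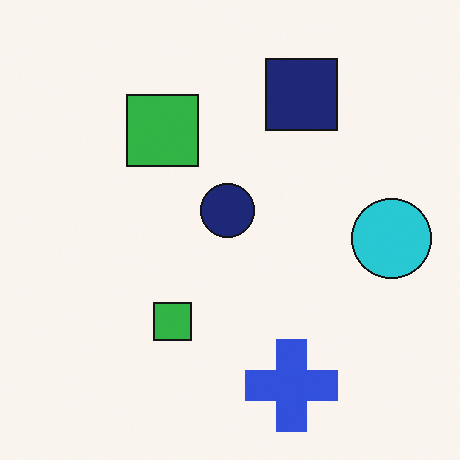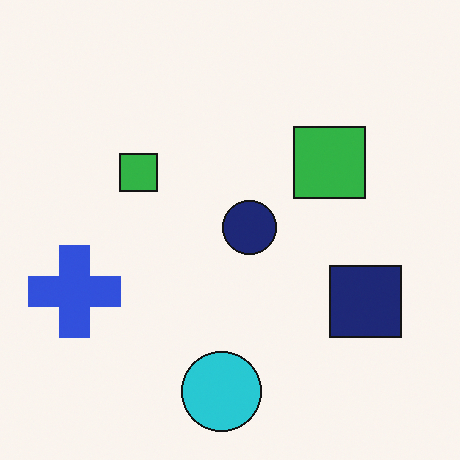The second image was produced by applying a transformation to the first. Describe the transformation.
This is the original image rotated 90° clockwise.

The blue cross sits in the bottom of the first image and the left of the second — consistent with a whole-image 90° clockwise rotation.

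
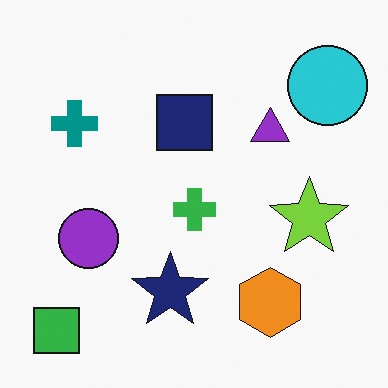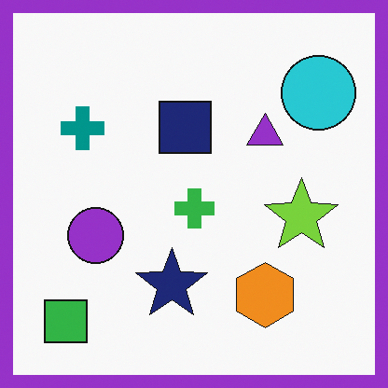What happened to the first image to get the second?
The image was framed with a purple border.

A solid purple frame runs around the edge of the second image, with the content slightly shrunk inside it.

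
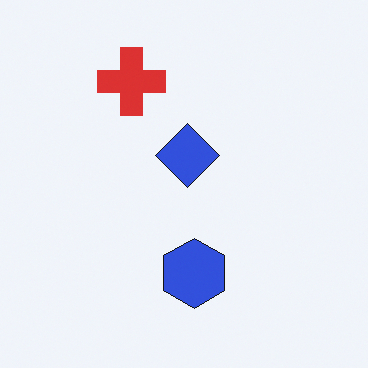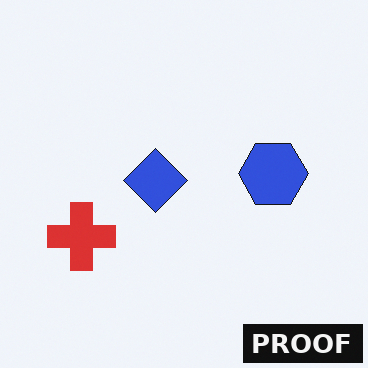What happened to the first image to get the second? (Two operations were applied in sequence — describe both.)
This is the original image rotated 90° counter-clockwise, then watermarked with the text "PROOF" in the lower-right corner.

The red cross sits in the top of the first image and the left of the second — consistent with a whole-image 90° counter-clockwise rotation. A dark label reading "PROOF" appears in the lower-right corner.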